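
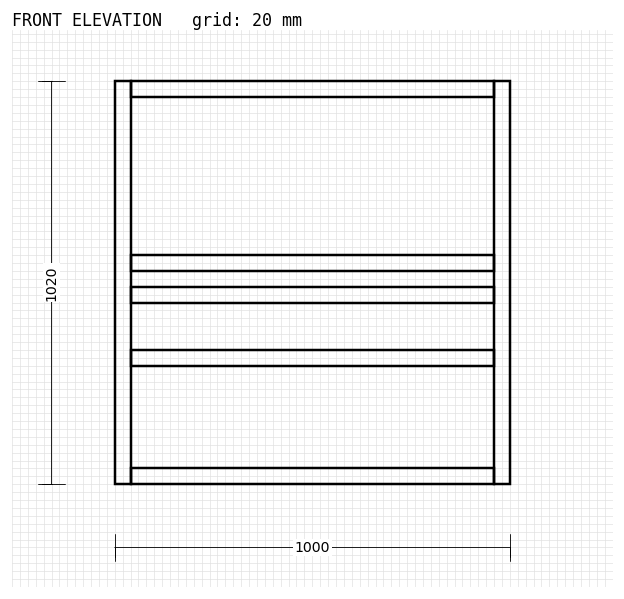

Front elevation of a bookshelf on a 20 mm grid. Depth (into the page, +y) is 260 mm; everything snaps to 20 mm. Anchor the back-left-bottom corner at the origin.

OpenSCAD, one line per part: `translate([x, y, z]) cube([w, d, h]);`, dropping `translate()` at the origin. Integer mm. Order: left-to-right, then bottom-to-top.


cube([40, 260, 1020]);
translate([40, 0, 0]) cube([920, 260, 40]);
translate([40, 0, 300]) cube([920, 260, 40]);
translate([40, 0, 460]) cube([920, 260, 40]);
translate([40, 0, 540]) cube([920, 260, 40]);
translate([40, 0, 980]) cube([920, 260, 40]);
translate([960, 0, 0]) cube([40, 260, 1020]);


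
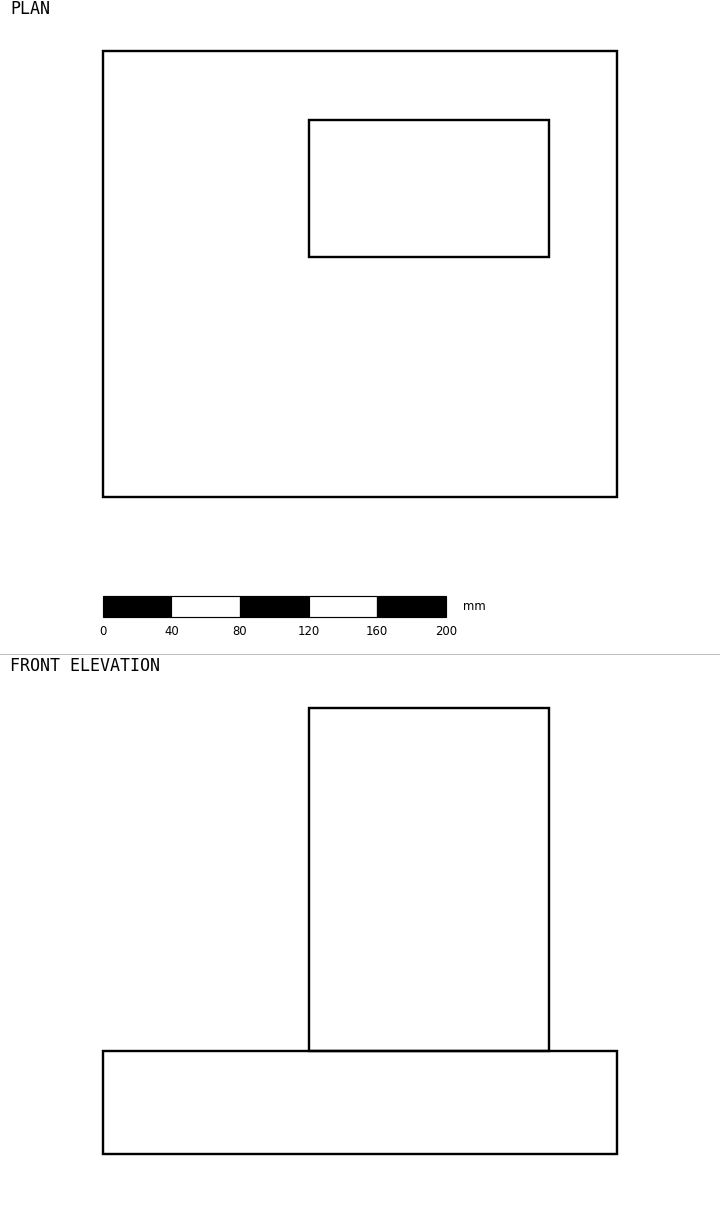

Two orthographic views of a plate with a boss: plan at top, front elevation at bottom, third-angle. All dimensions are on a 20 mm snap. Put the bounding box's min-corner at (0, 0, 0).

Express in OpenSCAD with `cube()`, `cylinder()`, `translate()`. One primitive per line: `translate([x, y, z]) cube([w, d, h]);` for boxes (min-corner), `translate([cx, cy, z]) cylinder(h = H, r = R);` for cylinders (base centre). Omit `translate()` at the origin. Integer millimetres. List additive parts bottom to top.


cube([300, 260, 60]);
translate([120, 140, 60]) cube([140, 80, 200]);


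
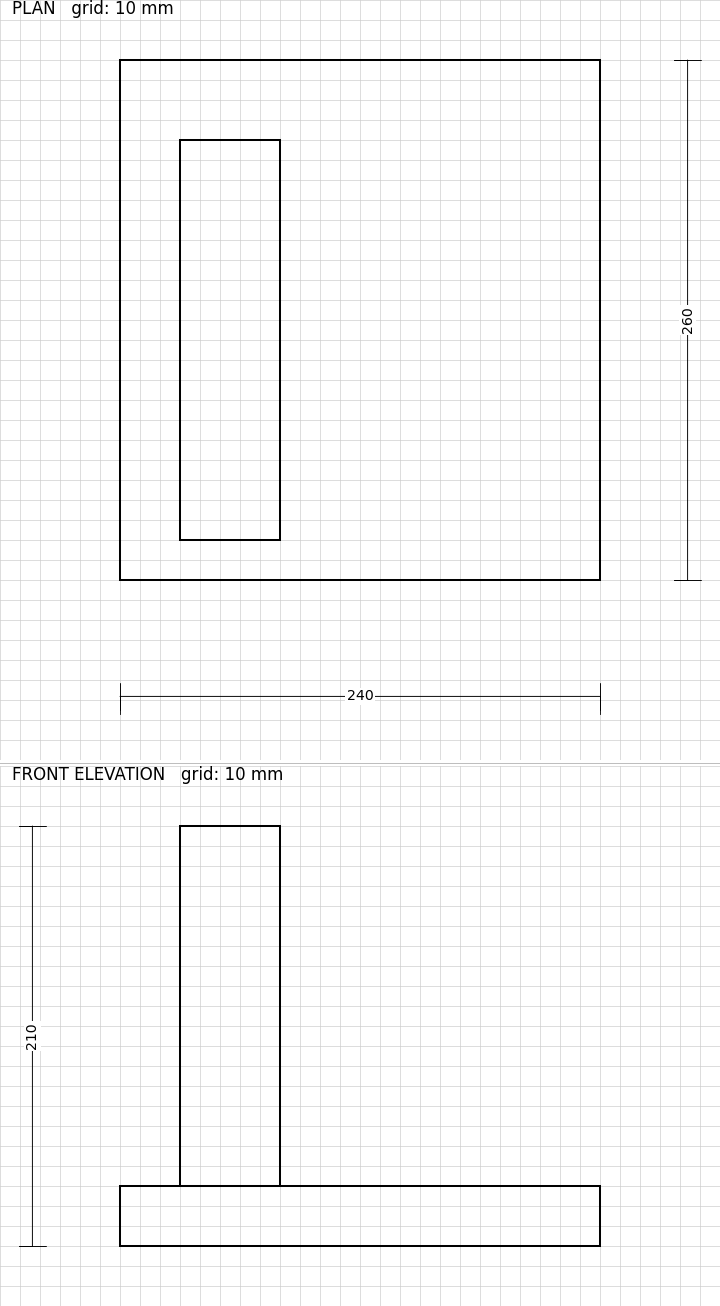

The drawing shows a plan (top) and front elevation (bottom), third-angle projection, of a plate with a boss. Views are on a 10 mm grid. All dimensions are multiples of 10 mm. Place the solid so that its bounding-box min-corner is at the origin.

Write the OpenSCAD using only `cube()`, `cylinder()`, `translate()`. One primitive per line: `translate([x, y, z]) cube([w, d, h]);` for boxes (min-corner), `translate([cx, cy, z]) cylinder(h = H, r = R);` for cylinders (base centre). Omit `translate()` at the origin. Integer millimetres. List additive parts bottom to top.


cube([240, 260, 30]);
translate([30, 20, 30]) cube([50, 200, 180]);


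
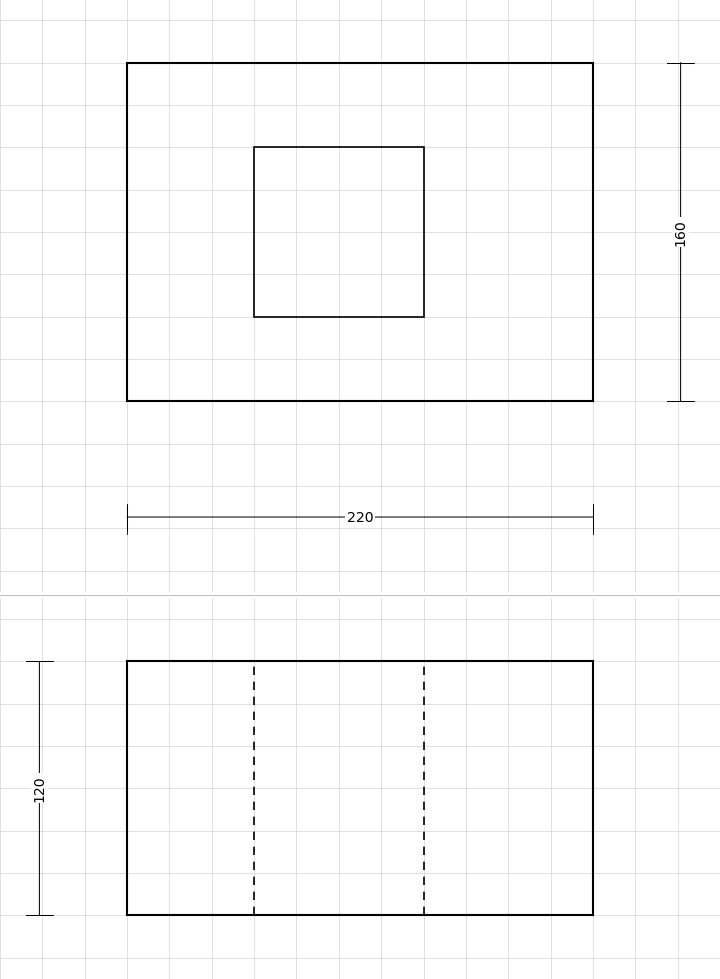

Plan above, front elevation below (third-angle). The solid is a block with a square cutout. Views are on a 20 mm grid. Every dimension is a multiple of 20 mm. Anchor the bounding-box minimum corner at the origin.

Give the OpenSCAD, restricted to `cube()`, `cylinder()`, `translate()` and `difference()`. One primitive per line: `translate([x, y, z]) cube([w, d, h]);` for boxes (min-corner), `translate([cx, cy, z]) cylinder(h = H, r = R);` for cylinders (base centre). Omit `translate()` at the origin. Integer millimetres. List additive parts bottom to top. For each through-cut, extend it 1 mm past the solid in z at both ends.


difference() {
  cube([220, 160, 120]);
  translate([60, 40, -1]) cube([80, 80, 122]);
}


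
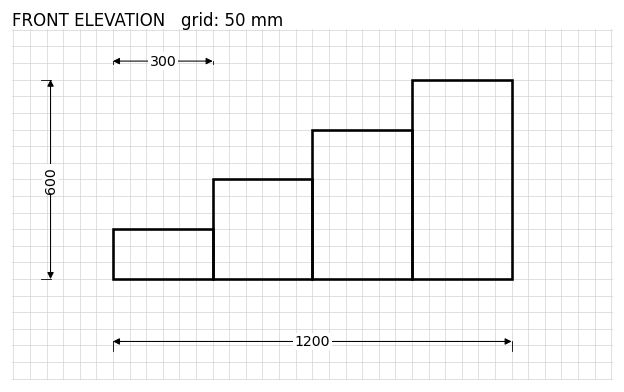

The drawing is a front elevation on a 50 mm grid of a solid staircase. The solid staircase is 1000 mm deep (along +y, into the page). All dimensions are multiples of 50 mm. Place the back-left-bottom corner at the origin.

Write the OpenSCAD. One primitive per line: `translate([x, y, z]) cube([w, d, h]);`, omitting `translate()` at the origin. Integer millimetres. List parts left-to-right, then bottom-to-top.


cube([300, 1000, 150]);
translate([300, 0, 0]) cube([300, 1000, 300]);
translate([600, 0, 0]) cube([300, 1000, 450]);
translate([900, 0, 0]) cube([300, 1000, 600]);


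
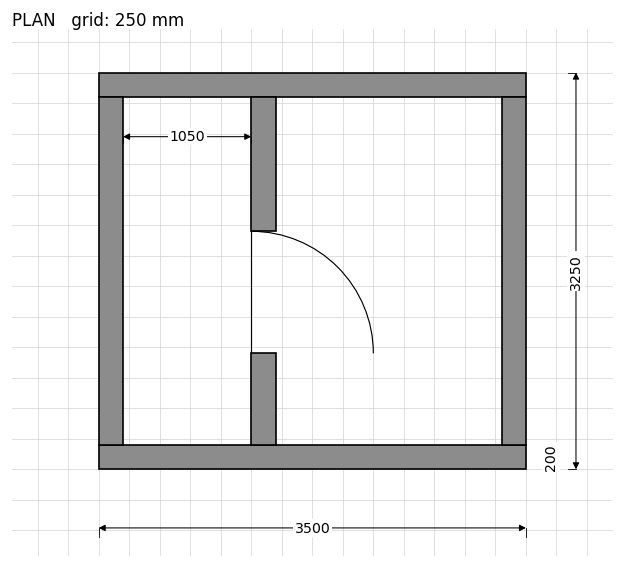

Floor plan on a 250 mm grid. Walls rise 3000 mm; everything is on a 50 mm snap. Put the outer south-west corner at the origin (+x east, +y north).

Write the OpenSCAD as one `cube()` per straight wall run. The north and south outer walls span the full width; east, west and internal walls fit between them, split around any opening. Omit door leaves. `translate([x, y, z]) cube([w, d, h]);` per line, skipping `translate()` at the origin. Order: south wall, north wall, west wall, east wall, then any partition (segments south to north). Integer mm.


cube([3500, 200, 3000]);
translate([0, 3050, 0]) cube([3500, 200, 3000]);
translate([0, 200, 0]) cube([200, 2850, 3000]);
translate([3300, 200, 0]) cube([200, 2850, 3000]);
translate([1250, 200, 0]) cube([200, 750, 3000]);
translate([1250, 1950, 0]) cube([200, 1100, 3000]);


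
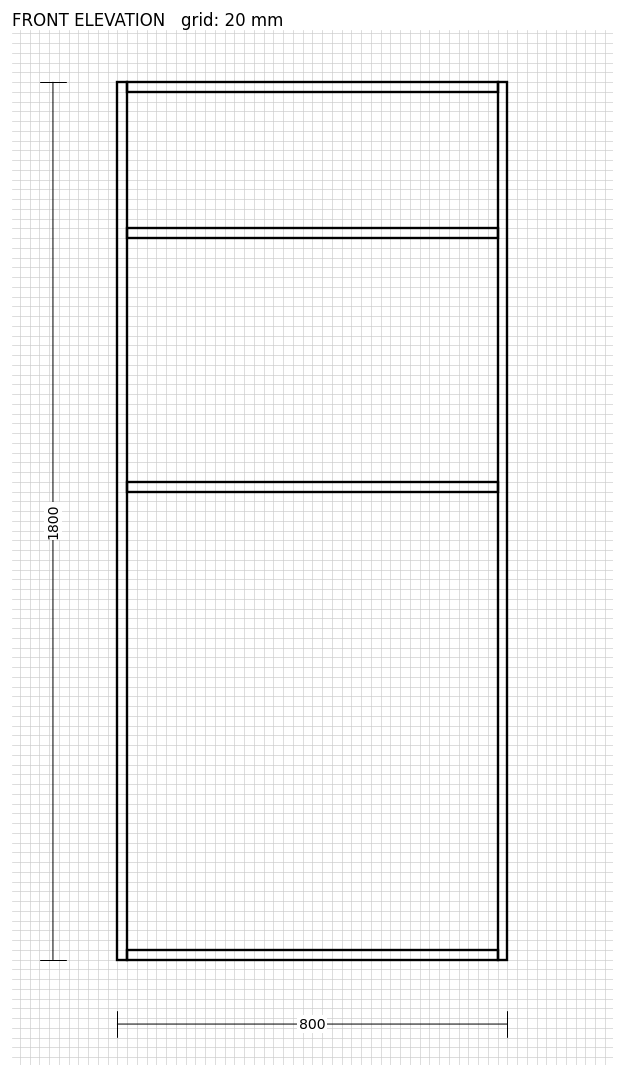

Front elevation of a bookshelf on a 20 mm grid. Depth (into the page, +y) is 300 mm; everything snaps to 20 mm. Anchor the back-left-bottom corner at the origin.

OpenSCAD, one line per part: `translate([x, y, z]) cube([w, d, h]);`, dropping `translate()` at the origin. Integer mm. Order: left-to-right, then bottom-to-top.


cube([20, 300, 1800]);
translate([20, 0, 0]) cube([760, 300, 20]);
translate([20, 0, 960]) cube([760, 300, 20]);
translate([20, 0, 1480]) cube([760, 300, 20]);
translate([20, 0, 1780]) cube([760, 300, 20]);
translate([780, 0, 0]) cube([20, 300, 1800]);


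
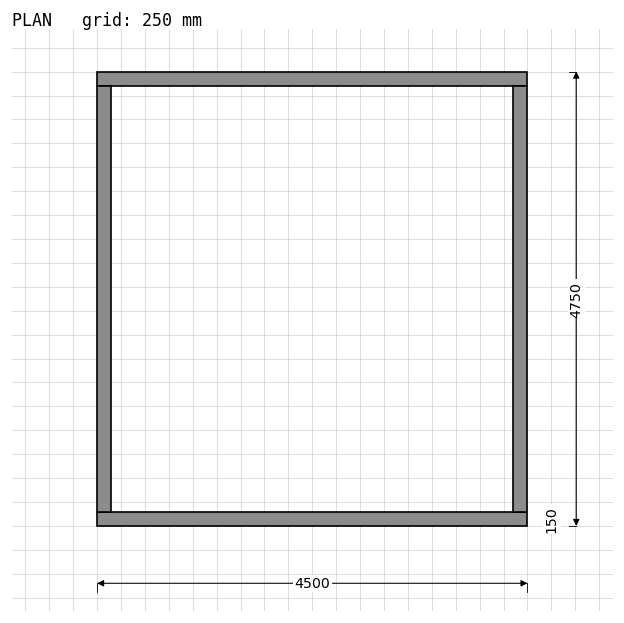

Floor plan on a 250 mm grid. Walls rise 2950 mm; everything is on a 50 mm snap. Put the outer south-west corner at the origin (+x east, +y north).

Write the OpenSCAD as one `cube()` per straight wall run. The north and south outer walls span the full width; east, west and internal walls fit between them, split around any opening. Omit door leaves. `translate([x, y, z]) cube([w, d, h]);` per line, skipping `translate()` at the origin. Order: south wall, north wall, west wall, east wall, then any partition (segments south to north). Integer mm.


cube([4500, 150, 2950]);
translate([0, 4600, 0]) cube([4500, 150, 2950]);
translate([0, 150, 0]) cube([150, 4450, 2950]);
translate([4350, 150, 0]) cube([150, 4450, 2950]);


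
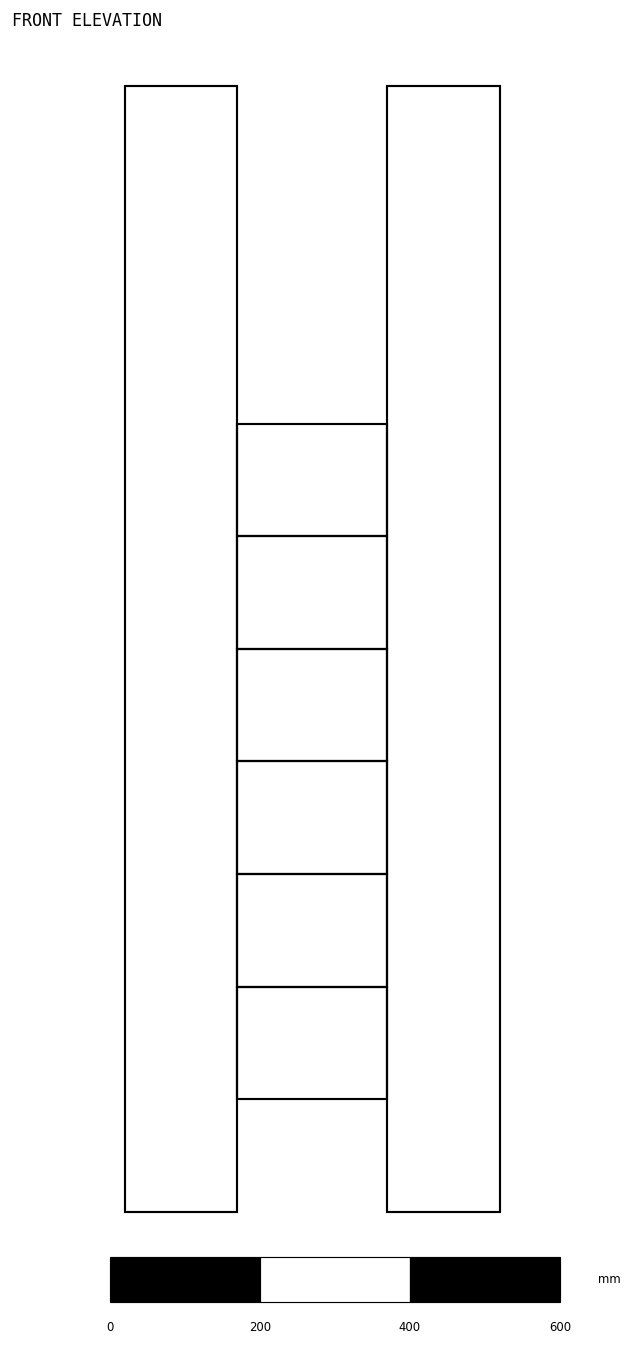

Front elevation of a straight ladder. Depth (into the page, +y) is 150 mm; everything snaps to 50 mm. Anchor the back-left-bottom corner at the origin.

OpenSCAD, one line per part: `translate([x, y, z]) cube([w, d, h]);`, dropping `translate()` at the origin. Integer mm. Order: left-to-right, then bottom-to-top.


cube([150, 150, 1500]);
translate([150, 0, 150]) cube([200, 150, 150]);
translate([150, 0, 300]) cube([200, 150, 150]);
translate([150, 0, 450]) cube([200, 150, 150]);
translate([150, 0, 600]) cube([200, 150, 150]);
translate([150, 0, 750]) cube([200, 150, 150]);
translate([150, 0, 900]) cube([200, 150, 150]);
translate([350, 0, 0]) cube([150, 150, 1500]);


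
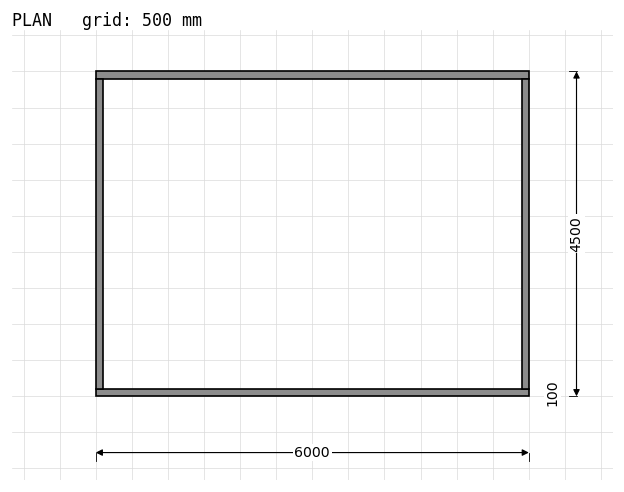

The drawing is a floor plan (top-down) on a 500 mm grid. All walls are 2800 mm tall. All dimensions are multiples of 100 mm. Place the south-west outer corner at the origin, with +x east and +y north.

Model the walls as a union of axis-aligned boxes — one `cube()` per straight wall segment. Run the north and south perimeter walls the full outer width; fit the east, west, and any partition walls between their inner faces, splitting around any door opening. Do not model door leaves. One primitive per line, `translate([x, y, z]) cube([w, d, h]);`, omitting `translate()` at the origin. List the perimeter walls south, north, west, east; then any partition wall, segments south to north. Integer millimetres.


cube([6000, 100, 2800]);
translate([0, 4400, 0]) cube([6000, 100, 2800]);
translate([0, 100, 0]) cube([100, 4300, 2800]);
translate([5900, 100, 0]) cube([100, 4300, 2800]);


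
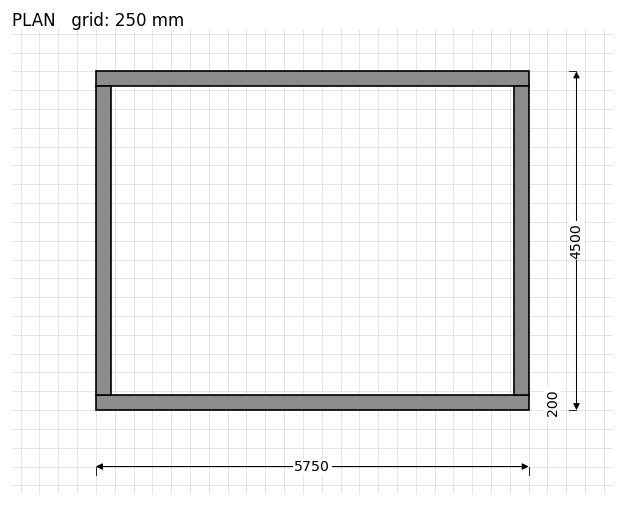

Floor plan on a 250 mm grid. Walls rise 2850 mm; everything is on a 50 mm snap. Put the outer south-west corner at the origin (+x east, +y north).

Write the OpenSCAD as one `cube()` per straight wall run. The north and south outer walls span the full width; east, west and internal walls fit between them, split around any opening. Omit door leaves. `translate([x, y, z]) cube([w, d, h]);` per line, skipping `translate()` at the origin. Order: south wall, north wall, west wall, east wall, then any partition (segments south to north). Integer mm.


cube([5750, 200, 2850]);
translate([0, 4300, 0]) cube([5750, 200, 2850]);
translate([0, 200, 0]) cube([200, 4100, 2850]);
translate([5550, 200, 0]) cube([200, 4100, 2850]);


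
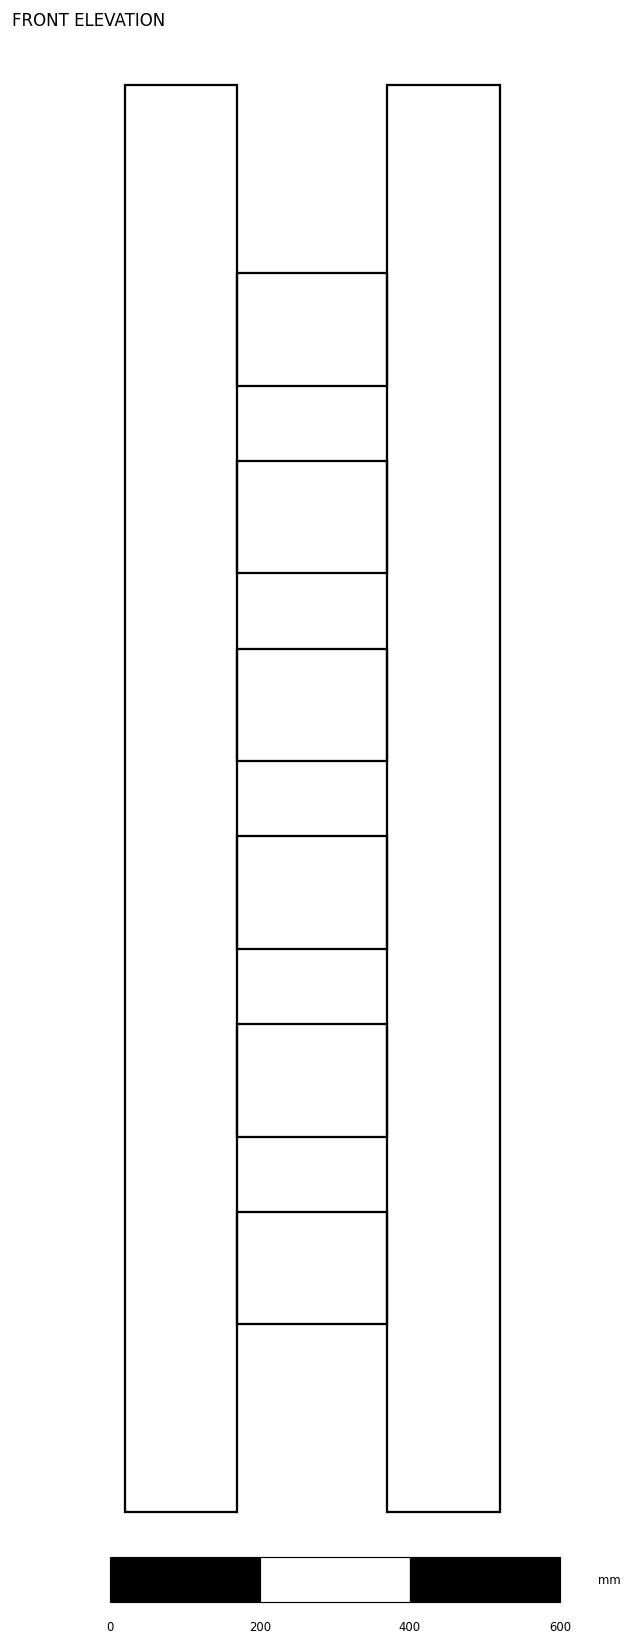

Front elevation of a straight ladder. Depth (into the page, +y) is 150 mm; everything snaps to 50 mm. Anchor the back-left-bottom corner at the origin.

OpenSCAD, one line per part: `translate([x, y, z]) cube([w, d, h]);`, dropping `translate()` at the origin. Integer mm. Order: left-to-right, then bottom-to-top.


cube([150, 150, 1900]);
translate([150, 0, 250]) cube([200, 150, 150]);
translate([150, 0, 500]) cube([200, 150, 150]);
translate([150, 0, 750]) cube([200, 150, 150]);
translate([150, 0, 1000]) cube([200, 150, 150]);
translate([150, 0, 1250]) cube([200, 150, 150]);
translate([150, 0, 1500]) cube([200, 150, 150]);
translate([350, 0, 0]) cube([150, 150, 1900]);


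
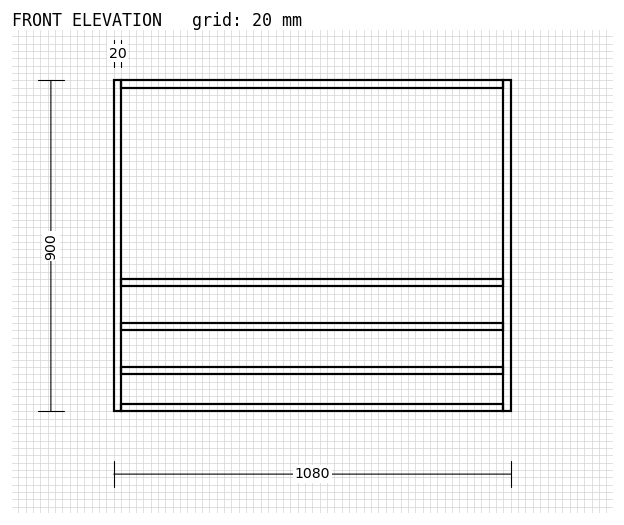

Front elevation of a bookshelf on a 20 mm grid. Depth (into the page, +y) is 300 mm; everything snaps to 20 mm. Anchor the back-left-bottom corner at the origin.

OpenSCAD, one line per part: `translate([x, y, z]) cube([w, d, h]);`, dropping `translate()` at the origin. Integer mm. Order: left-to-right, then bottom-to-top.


cube([20, 300, 900]);
translate([20, 0, 0]) cube([1040, 300, 20]);
translate([20, 0, 100]) cube([1040, 300, 20]);
translate([20, 0, 220]) cube([1040, 300, 20]);
translate([20, 0, 340]) cube([1040, 300, 20]);
translate([20, 0, 880]) cube([1040, 300, 20]);
translate([1060, 0, 0]) cube([20, 300, 900]);


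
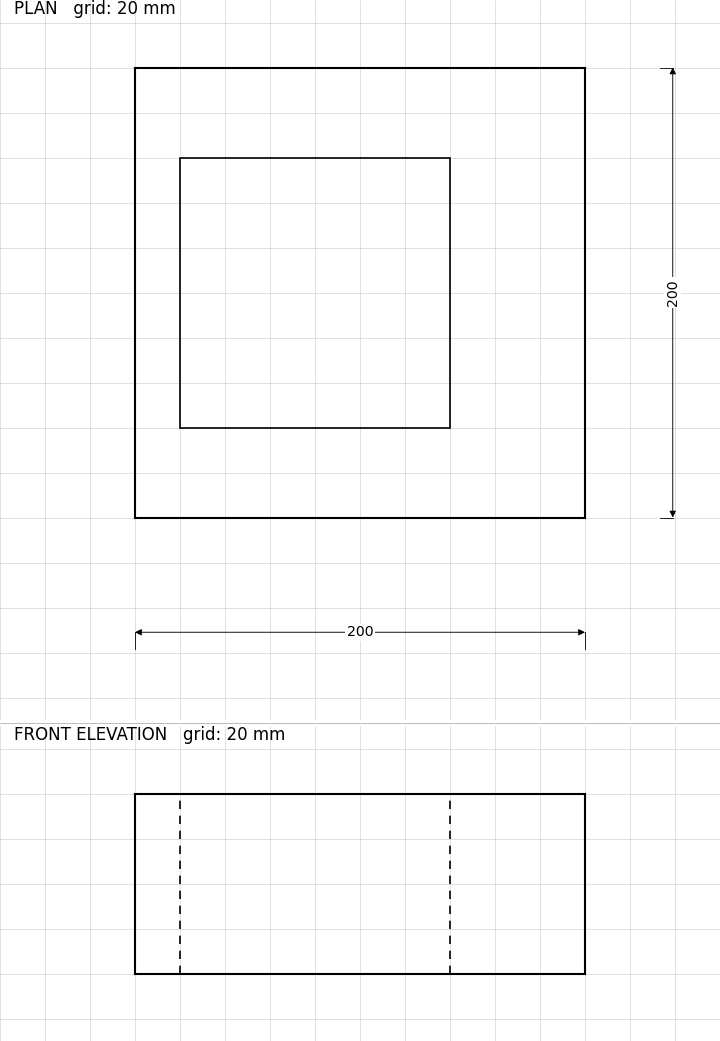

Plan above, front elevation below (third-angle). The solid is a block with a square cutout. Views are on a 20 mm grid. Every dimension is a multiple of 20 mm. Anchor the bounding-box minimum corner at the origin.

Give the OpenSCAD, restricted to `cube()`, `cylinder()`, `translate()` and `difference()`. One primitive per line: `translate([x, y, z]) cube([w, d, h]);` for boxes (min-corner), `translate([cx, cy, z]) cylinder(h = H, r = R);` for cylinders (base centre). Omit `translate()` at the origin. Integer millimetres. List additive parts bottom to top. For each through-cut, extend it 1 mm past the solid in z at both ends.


difference() {
  cube([200, 200, 80]);
  translate([20, 40, -1]) cube([120, 120, 82]);
}


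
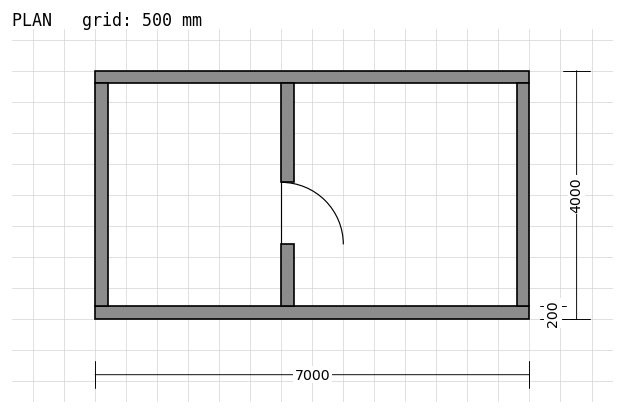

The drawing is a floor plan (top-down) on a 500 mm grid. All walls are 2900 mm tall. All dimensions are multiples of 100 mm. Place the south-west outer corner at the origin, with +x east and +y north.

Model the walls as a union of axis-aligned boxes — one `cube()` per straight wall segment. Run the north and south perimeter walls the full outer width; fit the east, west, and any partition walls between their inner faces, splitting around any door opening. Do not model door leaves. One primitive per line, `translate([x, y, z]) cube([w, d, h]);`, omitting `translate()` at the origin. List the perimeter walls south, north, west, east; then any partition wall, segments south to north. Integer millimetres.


cube([7000, 200, 2900]);
translate([0, 3800, 0]) cube([7000, 200, 2900]);
translate([0, 200, 0]) cube([200, 3600, 2900]);
translate([6800, 200, 0]) cube([200, 3600, 2900]);
translate([3000, 200, 0]) cube([200, 1000, 2900]);
translate([3000, 2200, 0]) cube([200, 1600, 2900]);


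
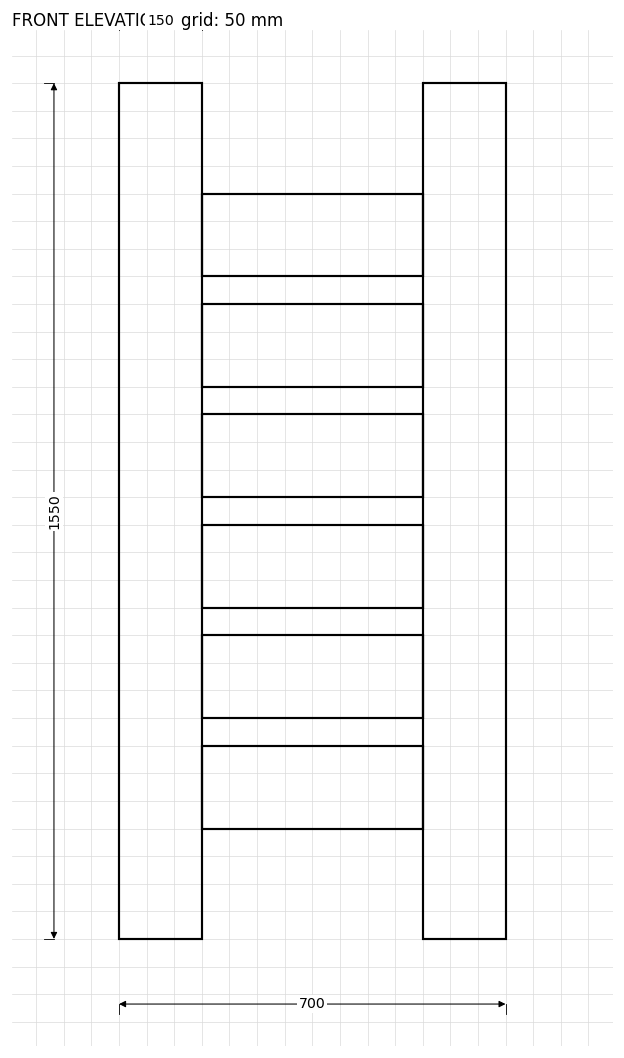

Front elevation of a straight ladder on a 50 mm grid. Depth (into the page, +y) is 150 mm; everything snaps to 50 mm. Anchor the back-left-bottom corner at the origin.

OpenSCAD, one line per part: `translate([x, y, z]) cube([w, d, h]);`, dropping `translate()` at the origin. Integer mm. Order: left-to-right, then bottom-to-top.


cube([150, 150, 1550]);
translate([150, 0, 200]) cube([400, 150, 150]);
translate([150, 0, 400]) cube([400, 150, 150]);
translate([150, 0, 600]) cube([400, 150, 150]);
translate([150, 0, 800]) cube([400, 150, 150]);
translate([150, 0, 1000]) cube([400, 150, 150]);
translate([150, 0, 1200]) cube([400, 150, 150]);
translate([550, 0, 0]) cube([150, 150, 1550]);


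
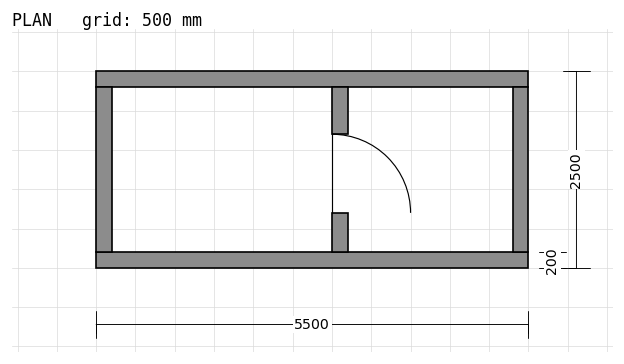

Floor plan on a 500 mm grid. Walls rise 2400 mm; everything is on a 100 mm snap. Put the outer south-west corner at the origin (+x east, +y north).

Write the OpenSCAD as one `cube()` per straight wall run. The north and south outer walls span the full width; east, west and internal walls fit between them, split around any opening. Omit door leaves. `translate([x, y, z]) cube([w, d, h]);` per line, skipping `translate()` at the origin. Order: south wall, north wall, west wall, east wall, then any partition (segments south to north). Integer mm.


cube([5500, 200, 2400]);
translate([0, 2300, 0]) cube([5500, 200, 2400]);
translate([0, 200, 0]) cube([200, 2100, 2400]);
translate([5300, 200, 0]) cube([200, 2100, 2400]);
translate([3000, 200, 0]) cube([200, 500, 2400]);
translate([3000, 1700, 0]) cube([200, 600, 2400]);


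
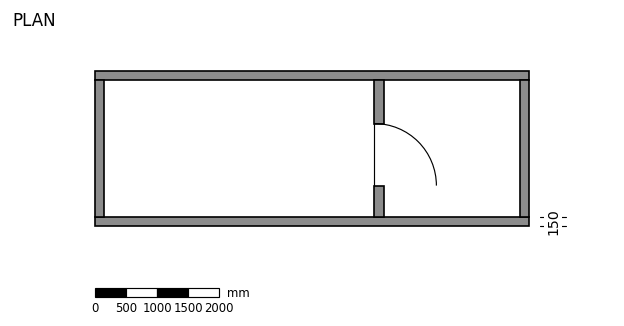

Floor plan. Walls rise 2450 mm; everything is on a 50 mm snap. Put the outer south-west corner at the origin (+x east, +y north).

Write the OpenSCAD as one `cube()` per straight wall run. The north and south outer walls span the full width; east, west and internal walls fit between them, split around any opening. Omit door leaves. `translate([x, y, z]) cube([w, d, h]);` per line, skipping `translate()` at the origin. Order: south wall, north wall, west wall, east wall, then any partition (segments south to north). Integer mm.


cube([7000, 150, 2450]);
translate([0, 2350, 0]) cube([7000, 150, 2450]);
translate([0, 150, 0]) cube([150, 2200, 2450]);
translate([6850, 150, 0]) cube([150, 2200, 2450]);
translate([4500, 150, 0]) cube([150, 500, 2450]);
translate([4500, 1650, 0]) cube([150, 700, 2450]);


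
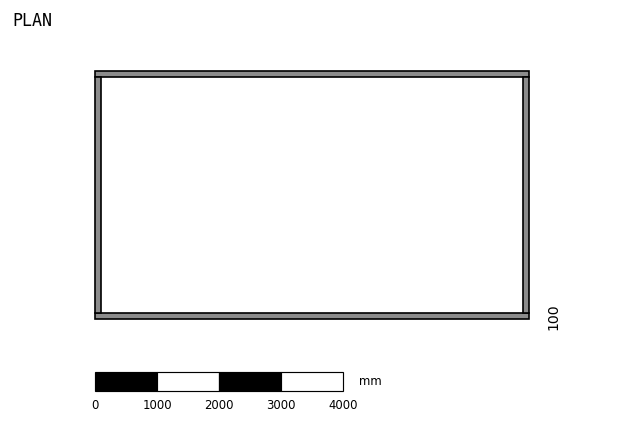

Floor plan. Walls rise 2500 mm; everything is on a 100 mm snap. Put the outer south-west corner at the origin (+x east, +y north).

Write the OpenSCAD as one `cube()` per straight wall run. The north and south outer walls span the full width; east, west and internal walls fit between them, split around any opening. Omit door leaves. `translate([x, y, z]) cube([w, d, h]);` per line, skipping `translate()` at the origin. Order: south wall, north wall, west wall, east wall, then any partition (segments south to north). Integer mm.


cube([7000, 100, 2500]);
translate([0, 3900, 0]) cube([7000, 100, 2500]);
translate([0, 100, 0]) cube([100, 3800, 2500]);
translate([6900, 100, 0]) cube([100, 3800, 2500]);


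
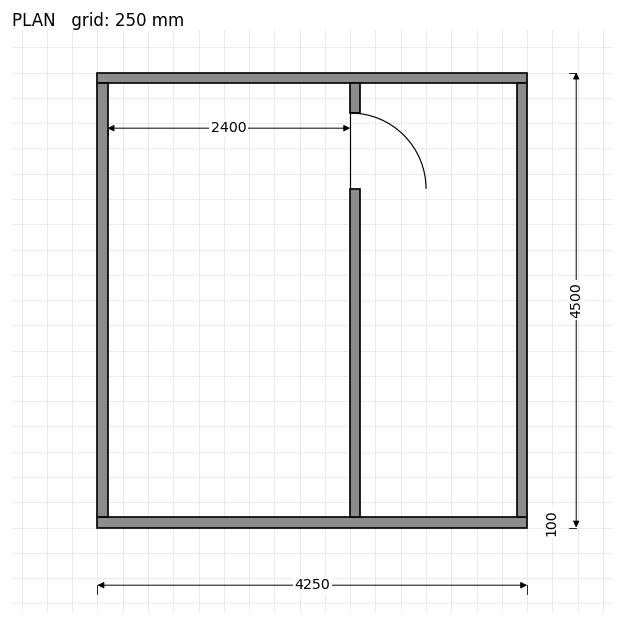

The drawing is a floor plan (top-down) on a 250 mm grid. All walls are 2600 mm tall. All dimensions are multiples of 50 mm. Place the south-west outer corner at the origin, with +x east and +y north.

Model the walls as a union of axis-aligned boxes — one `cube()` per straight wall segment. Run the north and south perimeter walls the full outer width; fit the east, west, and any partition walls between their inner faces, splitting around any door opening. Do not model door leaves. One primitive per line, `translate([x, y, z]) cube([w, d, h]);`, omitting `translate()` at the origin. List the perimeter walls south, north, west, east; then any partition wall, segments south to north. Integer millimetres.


cube([4250, 100, 2600]);
translate([0, 4400, 0]) cube([4250, 100, 2600]);
translate([0, 100, 0]) cube([100, 4300, 2600]);
translate([4150, 100, 0]) cube([100, 4300, 2600]);
translate([2500, 100, 0]) cube([100, 3250, 2600]);
translate([2500, 4100, 0]) cube([100, 300, 2600]);


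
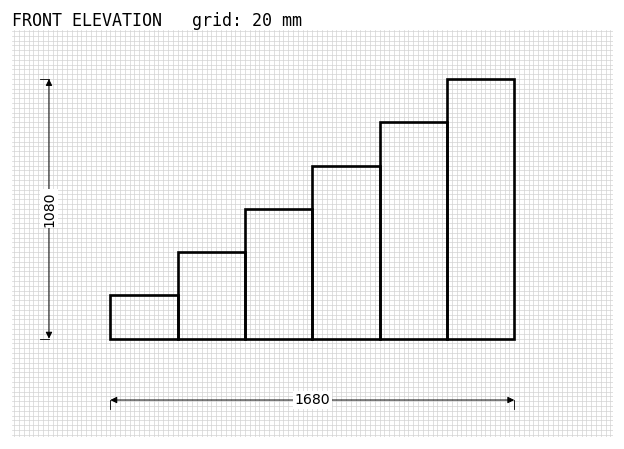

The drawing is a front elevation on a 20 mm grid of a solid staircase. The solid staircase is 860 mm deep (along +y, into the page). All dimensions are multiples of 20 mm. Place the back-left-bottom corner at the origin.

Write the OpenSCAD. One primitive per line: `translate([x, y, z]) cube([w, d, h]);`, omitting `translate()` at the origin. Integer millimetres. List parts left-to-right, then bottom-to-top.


cube([280, 860, 180]);
translate([280, 0, 0]) cube([280, 860, 360]);
translate([560, 0, 0]) cube([280, 860, 540]);
translate([840, 0, 0]) cube([280, 860, 720]);
translate([1120, 0, 0]) cube([280, 860, 900]);
translate([1400, 0, 0]) cube([280, 860, 1080]);


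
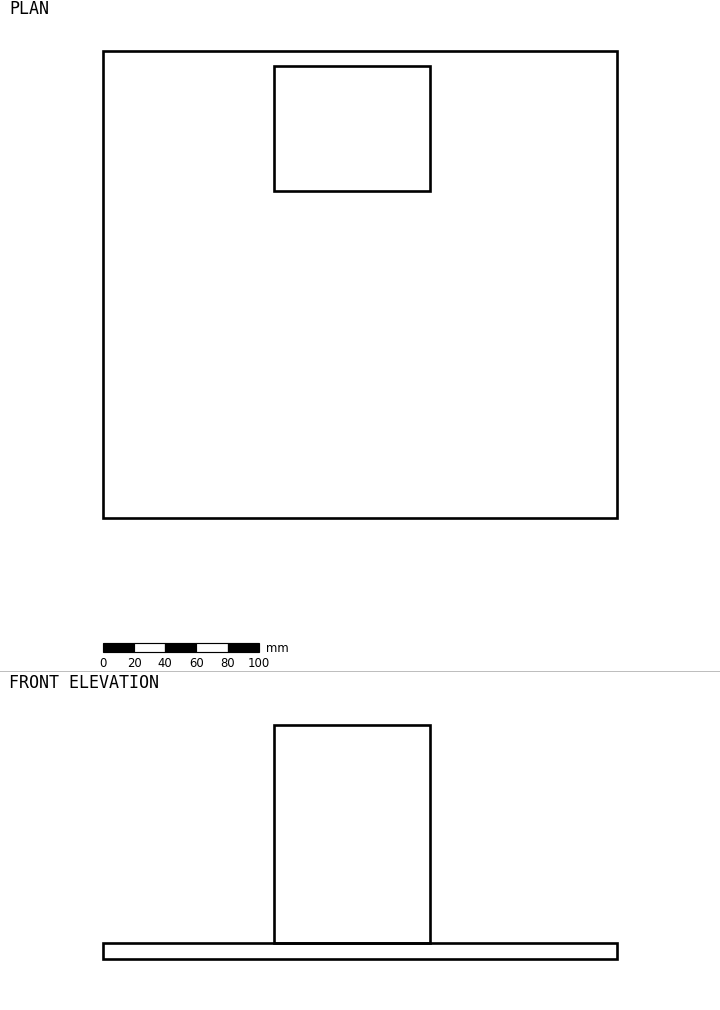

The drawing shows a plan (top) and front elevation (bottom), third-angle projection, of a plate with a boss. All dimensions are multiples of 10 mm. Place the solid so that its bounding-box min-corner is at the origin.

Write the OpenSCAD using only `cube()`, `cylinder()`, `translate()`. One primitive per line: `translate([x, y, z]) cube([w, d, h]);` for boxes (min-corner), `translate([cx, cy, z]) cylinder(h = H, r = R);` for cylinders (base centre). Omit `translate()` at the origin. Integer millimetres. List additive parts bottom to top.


cube([330, 300, 10]);
translate([110, 210, 10]) cube([100, 80, 140]);


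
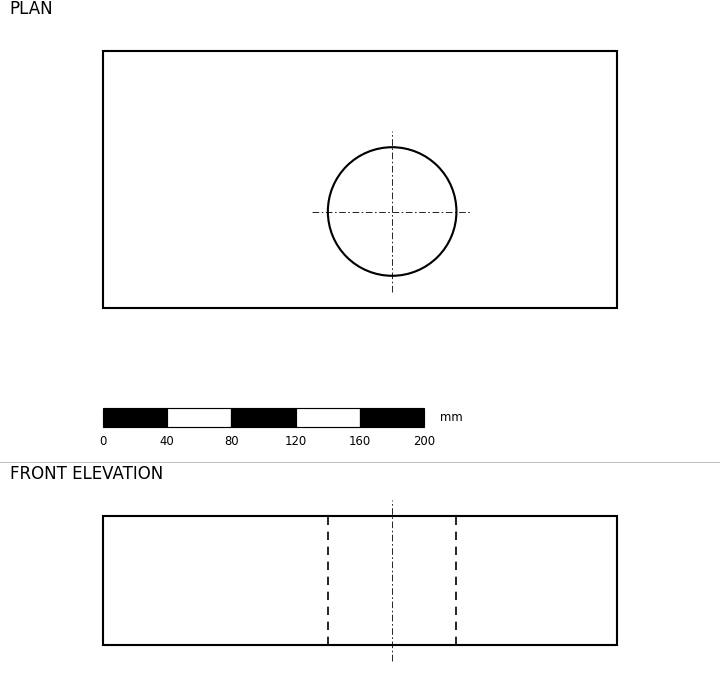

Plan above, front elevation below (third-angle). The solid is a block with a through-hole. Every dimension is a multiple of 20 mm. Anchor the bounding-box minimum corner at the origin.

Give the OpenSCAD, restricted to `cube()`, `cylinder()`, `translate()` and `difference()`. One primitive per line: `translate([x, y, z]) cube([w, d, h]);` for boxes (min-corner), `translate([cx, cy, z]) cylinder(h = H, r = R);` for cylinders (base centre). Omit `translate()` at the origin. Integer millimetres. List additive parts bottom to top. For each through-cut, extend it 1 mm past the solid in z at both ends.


difference() {
  cube([320, 160, 80]);
  translate([180, 60, -1]) cylinder(h = 82, r = 40);
}


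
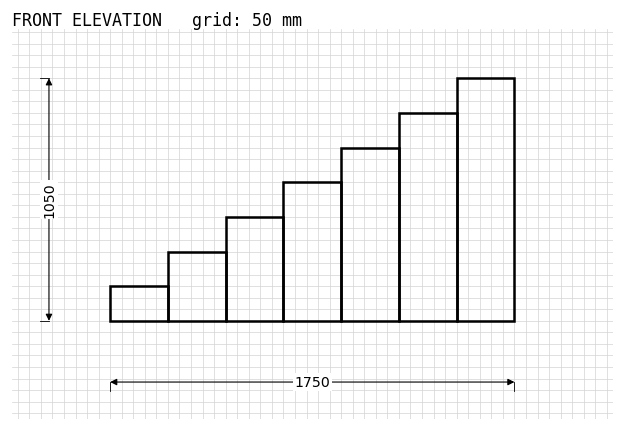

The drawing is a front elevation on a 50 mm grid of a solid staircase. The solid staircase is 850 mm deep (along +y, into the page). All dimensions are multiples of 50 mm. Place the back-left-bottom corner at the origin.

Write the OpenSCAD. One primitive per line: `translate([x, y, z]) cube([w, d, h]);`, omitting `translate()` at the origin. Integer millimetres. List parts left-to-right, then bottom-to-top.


cube([250, 850, 150]);
translate([250, 0, 0]) cube([250, 850, 300]);
translate([500, 0, 0]) cube([250, 850, 450]);
translate([750, 0, 0]) cube([250, 850, 600]);
translate([1000, 0, 0]) cube([250, 850, 750]);
translate([1250, 0, 0]) cube([250, 850, 900]);
translate([1500, 0, 0]) cube([250, 850, 1050]);


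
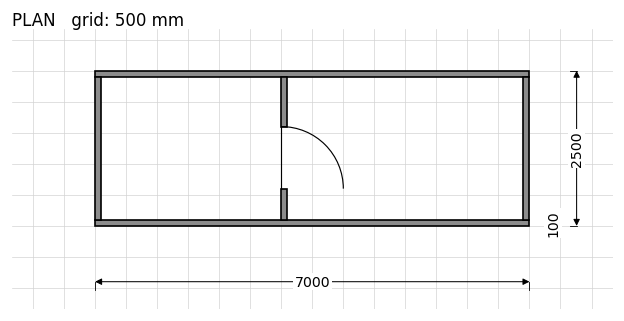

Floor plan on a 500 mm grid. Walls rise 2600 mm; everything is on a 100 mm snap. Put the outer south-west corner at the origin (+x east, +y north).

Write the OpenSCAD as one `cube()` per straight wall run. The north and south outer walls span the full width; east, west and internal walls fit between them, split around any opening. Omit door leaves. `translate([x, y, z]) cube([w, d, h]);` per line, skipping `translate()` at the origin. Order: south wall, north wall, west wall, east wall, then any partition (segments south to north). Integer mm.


cube([7000, 100, 2600]);
translate([0, 2400, 0]) cube([7000, 100, 2600]);
translate([0, 100, 0]) cube([100, 2300, 2600]);
translate([6900, 100, 0]) cube([100, 2300, 2600]);
translate([3000, 100, 0]) cube([100, 500, 2600]);
translate([3000, 1600, 0]) cube([100, 800, 2600]);


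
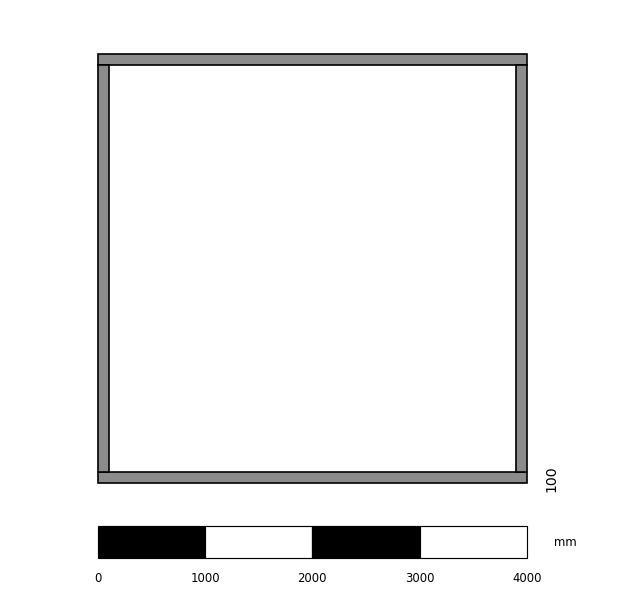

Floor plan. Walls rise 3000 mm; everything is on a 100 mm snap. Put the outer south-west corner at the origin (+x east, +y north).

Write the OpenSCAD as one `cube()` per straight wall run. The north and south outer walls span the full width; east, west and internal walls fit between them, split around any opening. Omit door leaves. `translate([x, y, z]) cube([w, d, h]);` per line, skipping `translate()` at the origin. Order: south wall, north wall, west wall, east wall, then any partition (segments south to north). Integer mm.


cube([4000, 100, 3000]);
translate([0, 3900, 0]) cube([4000, 100, 3000]);
translate([0, 100, 0]) cube([100, 3800, 3000]);
translate([3900, 100, 0]) cube([100, 3800, 3000]);


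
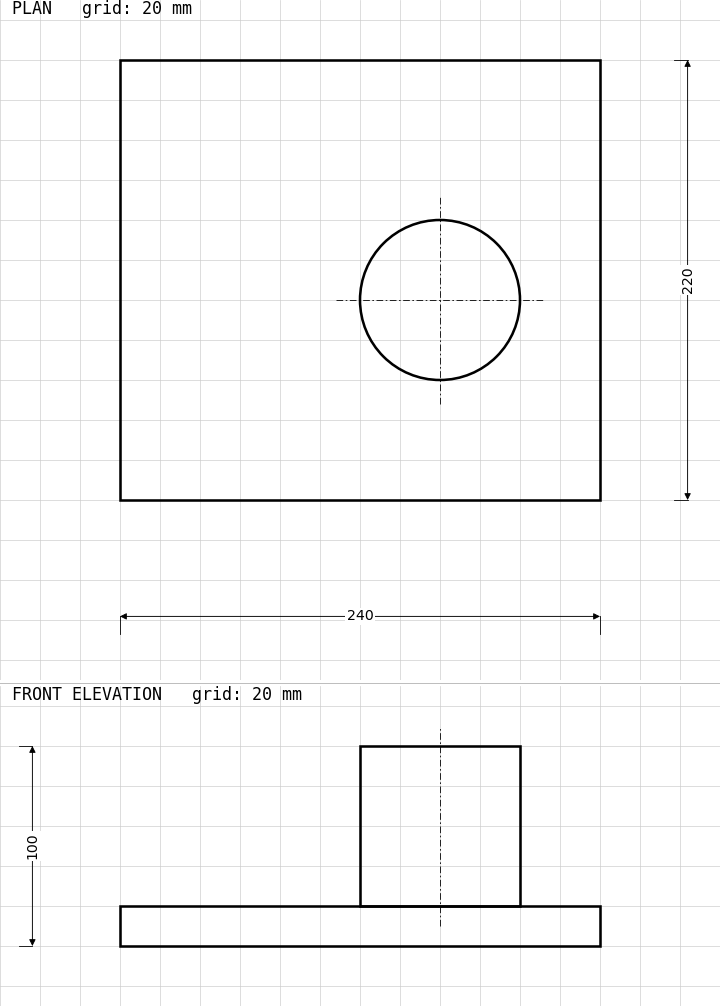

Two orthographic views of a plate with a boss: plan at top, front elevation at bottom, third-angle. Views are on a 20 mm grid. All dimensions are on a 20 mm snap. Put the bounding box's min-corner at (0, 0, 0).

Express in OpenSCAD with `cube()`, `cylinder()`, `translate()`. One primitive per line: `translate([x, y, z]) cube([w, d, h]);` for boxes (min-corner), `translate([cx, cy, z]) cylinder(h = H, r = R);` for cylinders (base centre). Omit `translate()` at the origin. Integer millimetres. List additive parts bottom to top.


cube([240, 220, 20]);
translate([160, 100, 20]) cylinder(h = 80, r = 40);


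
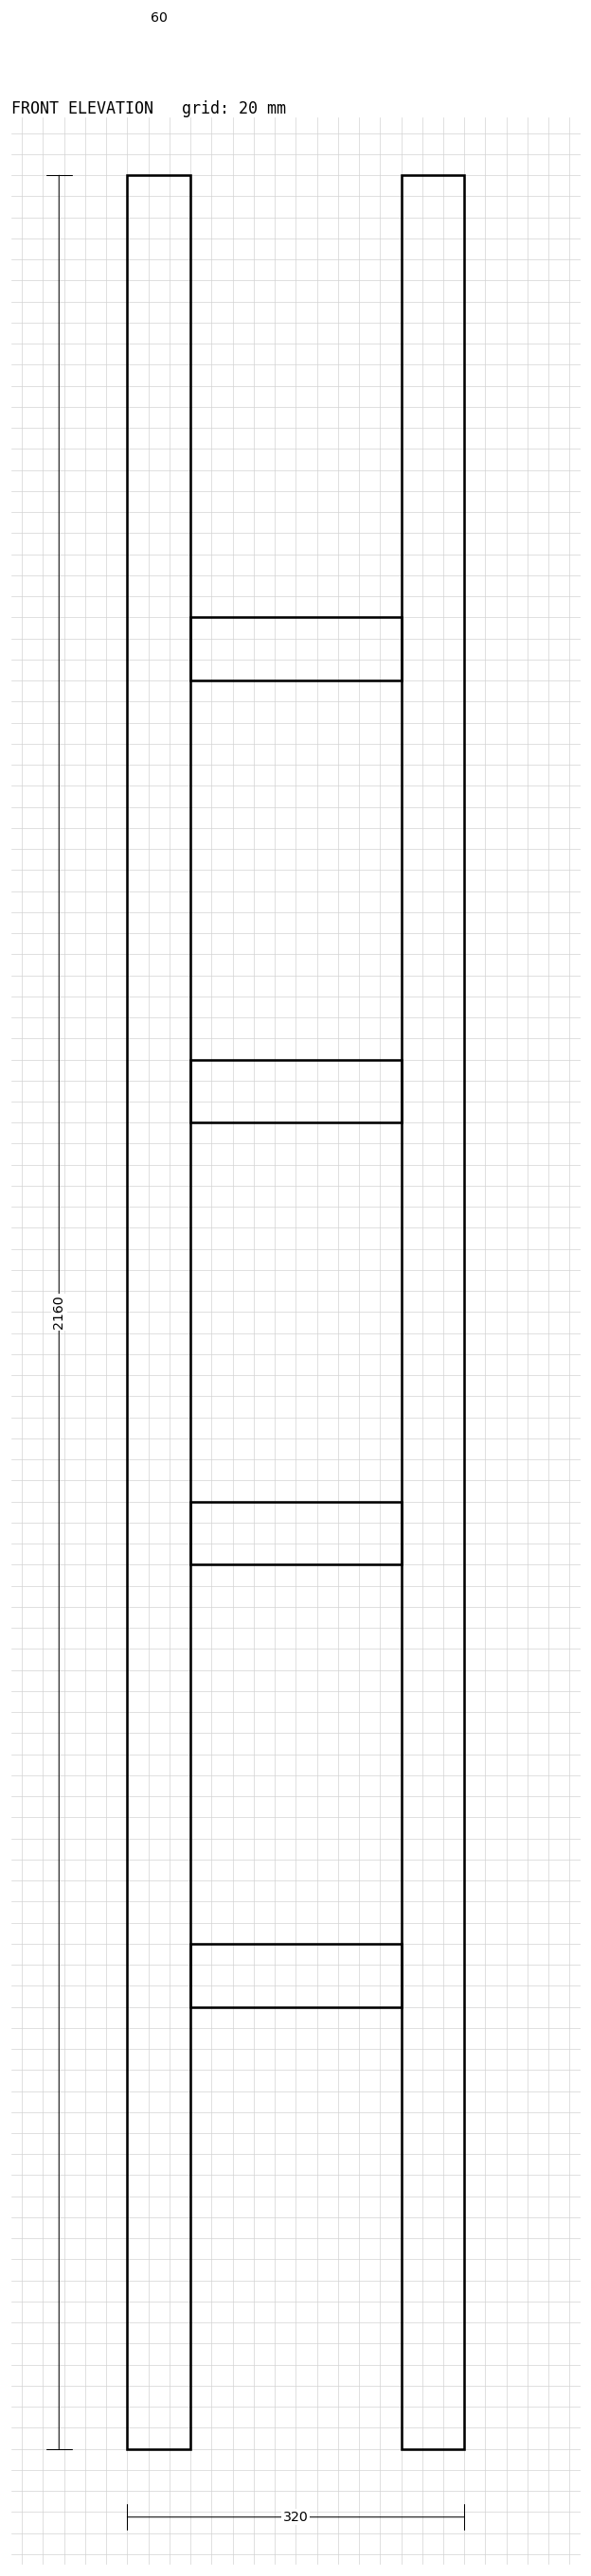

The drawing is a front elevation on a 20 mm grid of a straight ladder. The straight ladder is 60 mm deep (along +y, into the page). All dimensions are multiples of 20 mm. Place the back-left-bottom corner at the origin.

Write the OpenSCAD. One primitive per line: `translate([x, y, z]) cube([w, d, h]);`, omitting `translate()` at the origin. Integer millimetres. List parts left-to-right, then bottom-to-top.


cube([60, 60, 2160]);
translate([60, 0, 420]) cube([200, 60, 60]);
translate([60, 0, 840]) cube([200, 60, 60]);
translate([60, 0, 1260]) cube([200, 60, 60]);
translate([60, 0, 1680]) cube([200, 60, 60]);
translate([260, 0, 0]) cube([60, 60, 2160]);


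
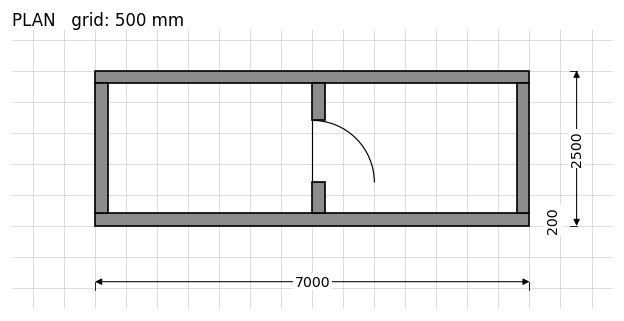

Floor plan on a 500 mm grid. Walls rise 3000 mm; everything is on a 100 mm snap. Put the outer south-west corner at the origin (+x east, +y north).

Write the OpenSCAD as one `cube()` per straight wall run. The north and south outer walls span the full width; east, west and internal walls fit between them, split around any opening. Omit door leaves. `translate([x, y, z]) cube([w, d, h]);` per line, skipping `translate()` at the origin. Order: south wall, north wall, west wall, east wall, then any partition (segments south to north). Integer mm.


cube([7000, 200, 3000]);
translate([0, 2300, 0]) cube([7000, 200, 3000]);
translate([0, 200, 0]) cube([200, 2100, 3000]);
translate([6800, 200, 0]) cube([200, 2100, 3000]);
translate([3500, 200, 0]) cube([200, 500, 3000]);
translate([3500, 1700, 0]) cube([200, 600, 3000]);


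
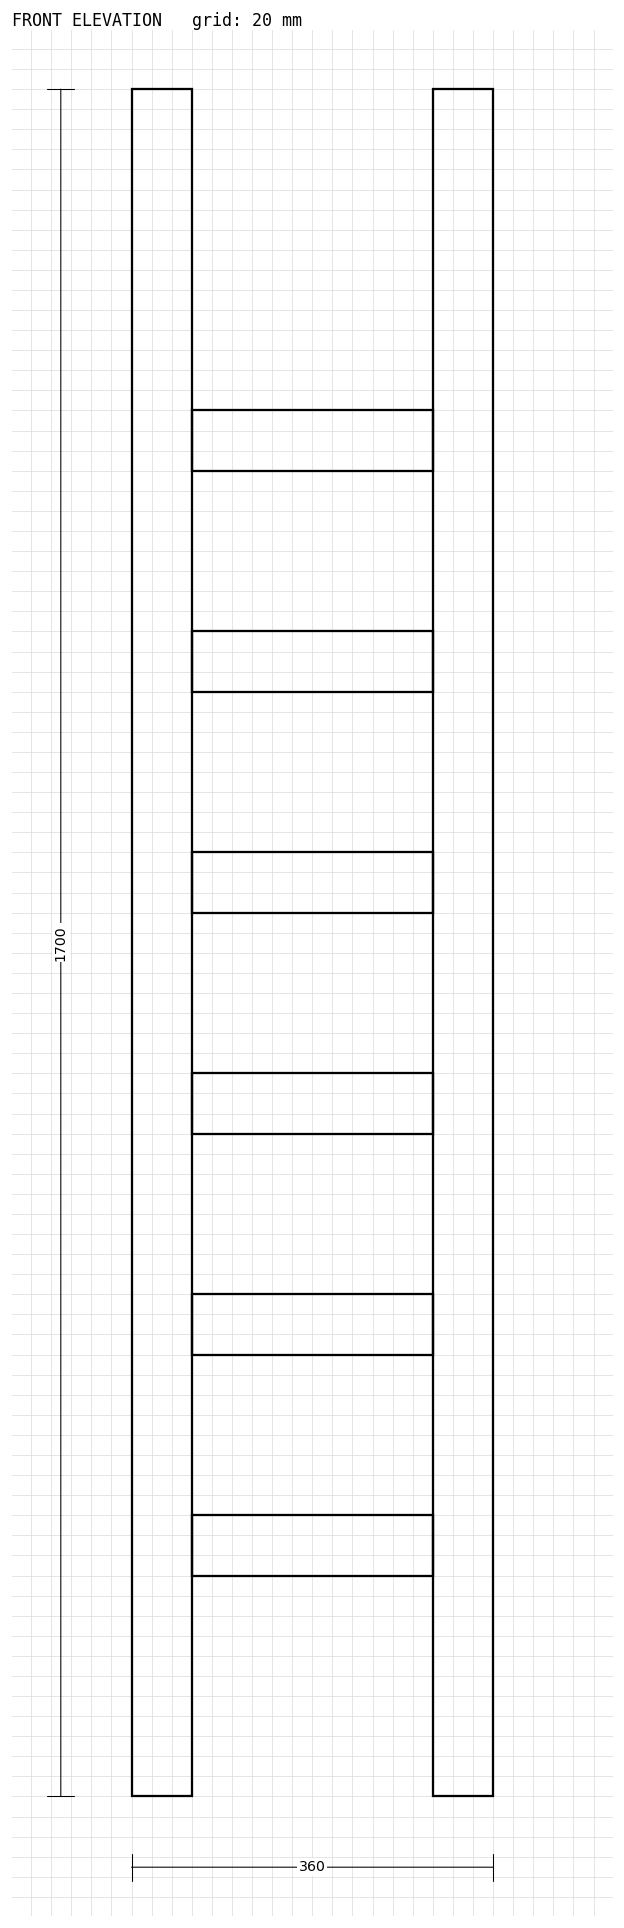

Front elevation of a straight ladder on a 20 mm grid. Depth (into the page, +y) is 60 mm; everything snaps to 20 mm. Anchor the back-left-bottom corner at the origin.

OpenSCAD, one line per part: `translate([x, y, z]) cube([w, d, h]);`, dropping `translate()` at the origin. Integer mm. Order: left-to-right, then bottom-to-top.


cube([60, 60, 1700]);
translate([60, 0, 220]) cube([240, 60, 60]);
translate([60, 0, 440]) cube([240, 60, 60]);
translate([60, 0, 660]) cube([240, 60, 60]);
translate([60, 0, 880]) cube([240, 60, 60]);
translate([60, 0, 1100]) cube([240, 60, 60]);
translate([60, 0, 1320]) cube([240, 60, 60]);
translate([300, 0, 0]) cube([60, 60, 1700]);


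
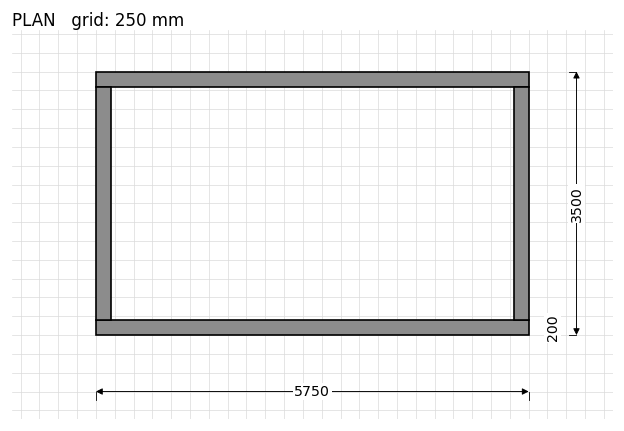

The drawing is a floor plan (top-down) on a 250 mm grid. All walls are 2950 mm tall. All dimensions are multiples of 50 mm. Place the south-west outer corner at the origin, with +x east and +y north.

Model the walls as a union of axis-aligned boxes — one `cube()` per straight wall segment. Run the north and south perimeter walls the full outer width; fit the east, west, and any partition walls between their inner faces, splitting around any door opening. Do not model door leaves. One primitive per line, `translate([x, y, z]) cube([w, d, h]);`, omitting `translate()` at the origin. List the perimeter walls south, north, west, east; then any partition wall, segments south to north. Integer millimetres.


cube([5750, 200, 2950]);
translate([0, 3300, 0]) cube([5750, 200, 2950]);
translate([0, 200, 0]) cube([200, 3100, 2950]);
translate([5550, 200, 0]) cube([200, 3100, 2950]);


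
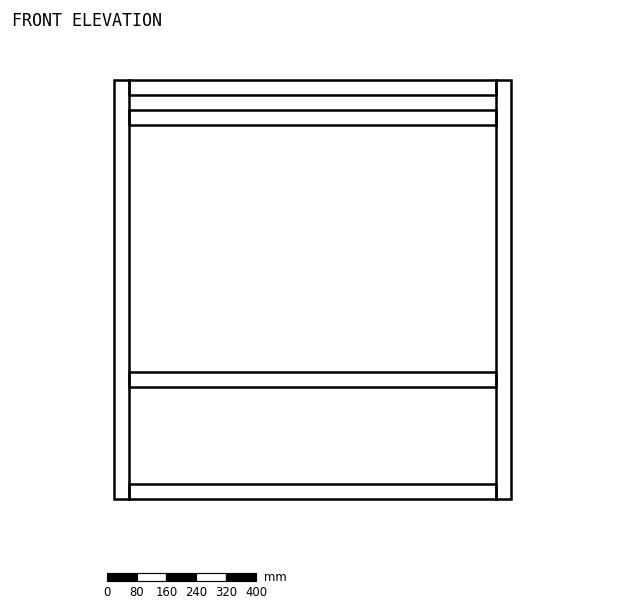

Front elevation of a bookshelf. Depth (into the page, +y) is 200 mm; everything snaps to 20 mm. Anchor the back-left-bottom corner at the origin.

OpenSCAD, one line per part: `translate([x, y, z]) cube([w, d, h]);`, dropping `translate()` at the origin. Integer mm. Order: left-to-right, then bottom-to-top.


cube([40, 200, 1120]);
translate([40, 0, 0]) cube([980, 200, 40]);
translate([40, 0, 300]) cube([980, 200, 40]);
translate([40, 0, 1000]) cube([980, 200, 40]);
translate([40, 0, 1080]) cube([980, 200, 40]);
translate([1020, 0, 0]) cube([40, 200, 1120]);


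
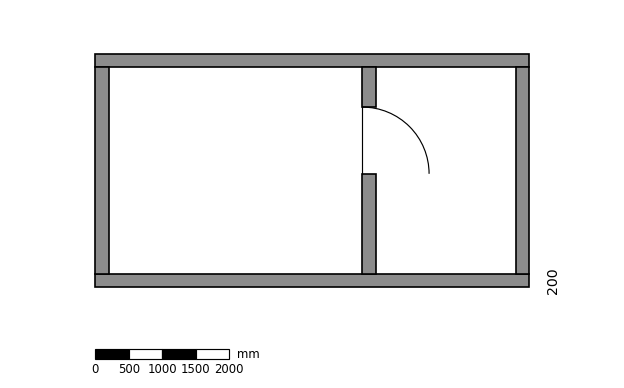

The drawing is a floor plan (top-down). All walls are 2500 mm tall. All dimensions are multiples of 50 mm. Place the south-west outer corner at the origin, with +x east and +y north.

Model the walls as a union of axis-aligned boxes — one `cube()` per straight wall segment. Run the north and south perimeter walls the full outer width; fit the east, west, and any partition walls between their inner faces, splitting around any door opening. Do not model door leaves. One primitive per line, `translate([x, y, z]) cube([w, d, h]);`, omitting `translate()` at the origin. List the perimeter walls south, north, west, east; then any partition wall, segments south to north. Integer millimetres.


cube([6500, 200, 2500]);
translate([0, 3300, 0]) cube([6500, 200, 2500]);
translate([0, 200, 0]) cube([200, 3100, 2500]);
translate([6300, 200, 0]) cube([200, 3100, 2500]);
translate([4000, 200, 0]) cube([200, 1500, 2500]);
translate([4000, 2700, 0]) cube([200, 600, 2500]);


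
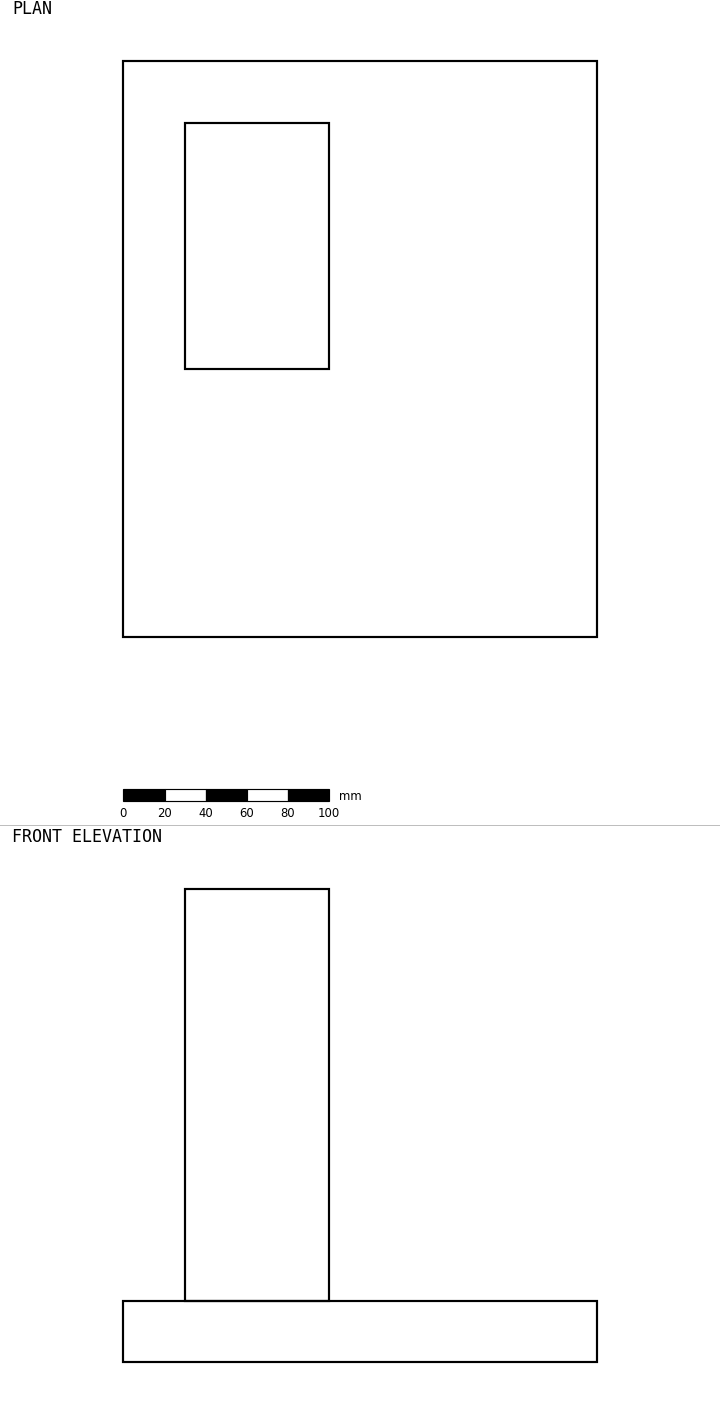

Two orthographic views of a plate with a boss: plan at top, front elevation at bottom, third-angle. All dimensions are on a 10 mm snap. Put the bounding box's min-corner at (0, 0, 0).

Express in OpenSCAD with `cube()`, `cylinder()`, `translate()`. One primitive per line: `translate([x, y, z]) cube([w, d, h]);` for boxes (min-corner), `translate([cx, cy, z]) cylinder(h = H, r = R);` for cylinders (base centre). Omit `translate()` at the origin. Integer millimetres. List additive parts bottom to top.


cube([230, 280, 30]);
translate([30, 130, 30]) cube([70, 120, 200]);


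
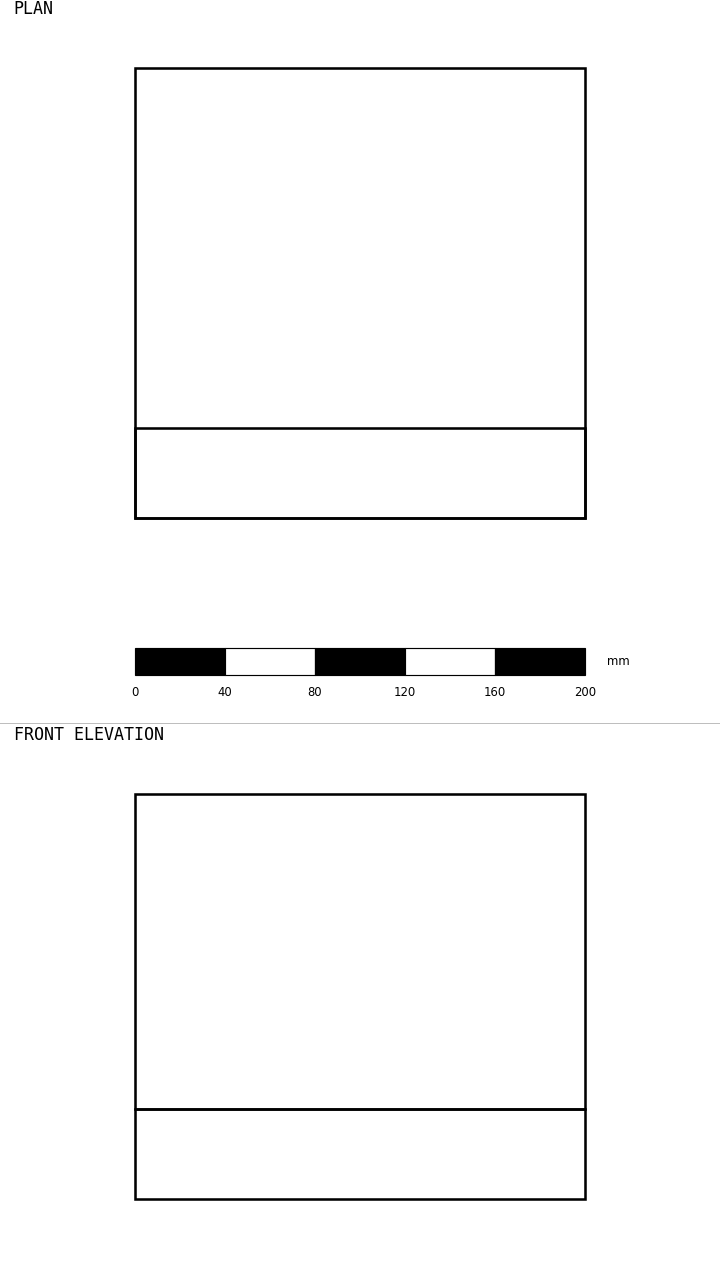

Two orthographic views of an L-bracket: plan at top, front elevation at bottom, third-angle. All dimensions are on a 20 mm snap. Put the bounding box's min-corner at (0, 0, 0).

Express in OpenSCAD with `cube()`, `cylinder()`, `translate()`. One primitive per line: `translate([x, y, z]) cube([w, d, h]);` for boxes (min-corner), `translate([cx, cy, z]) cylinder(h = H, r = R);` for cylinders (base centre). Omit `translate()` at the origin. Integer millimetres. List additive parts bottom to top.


cube([200, 200, 40]);
translate([0, 0, 40]) cube([200, 40, 140]);


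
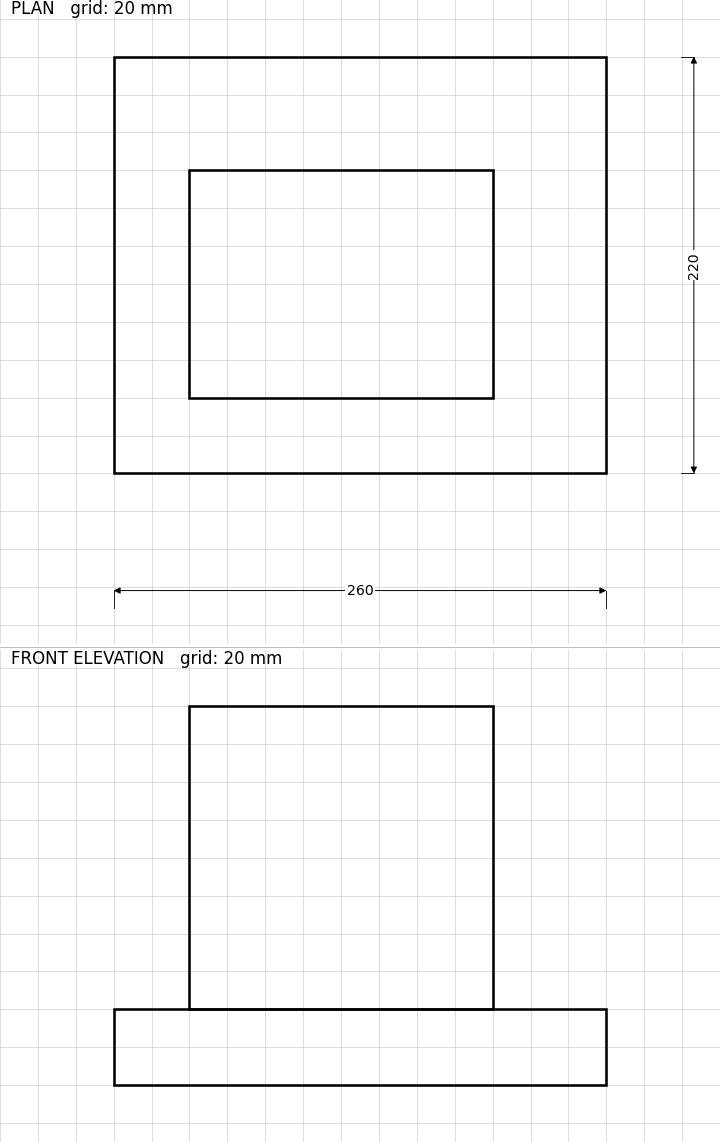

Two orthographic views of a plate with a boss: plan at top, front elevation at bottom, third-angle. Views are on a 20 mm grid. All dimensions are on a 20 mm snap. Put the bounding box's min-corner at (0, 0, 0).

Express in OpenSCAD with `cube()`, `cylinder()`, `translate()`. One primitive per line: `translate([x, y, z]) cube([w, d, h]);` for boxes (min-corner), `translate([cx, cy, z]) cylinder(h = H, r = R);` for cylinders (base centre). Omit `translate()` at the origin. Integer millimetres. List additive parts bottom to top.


cube([260, 220, 40]);
translate([40, 40, 40]) cube([160, 120, 160]);


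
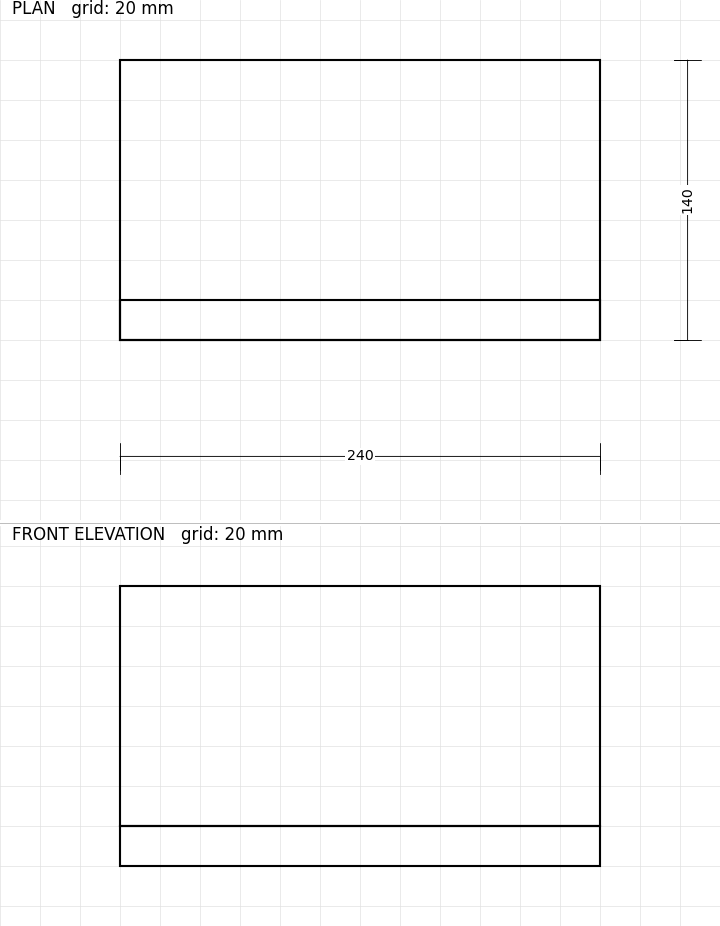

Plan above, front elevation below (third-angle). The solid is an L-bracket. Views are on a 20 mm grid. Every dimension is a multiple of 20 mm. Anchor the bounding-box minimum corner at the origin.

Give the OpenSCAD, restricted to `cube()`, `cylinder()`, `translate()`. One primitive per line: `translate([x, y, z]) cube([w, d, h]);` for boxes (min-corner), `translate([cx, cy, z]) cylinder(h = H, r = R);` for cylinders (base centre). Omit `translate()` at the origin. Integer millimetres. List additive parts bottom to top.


cube([240, 140, 20]);
translate([0, 0, 20]) cube([240, 20, 120]);


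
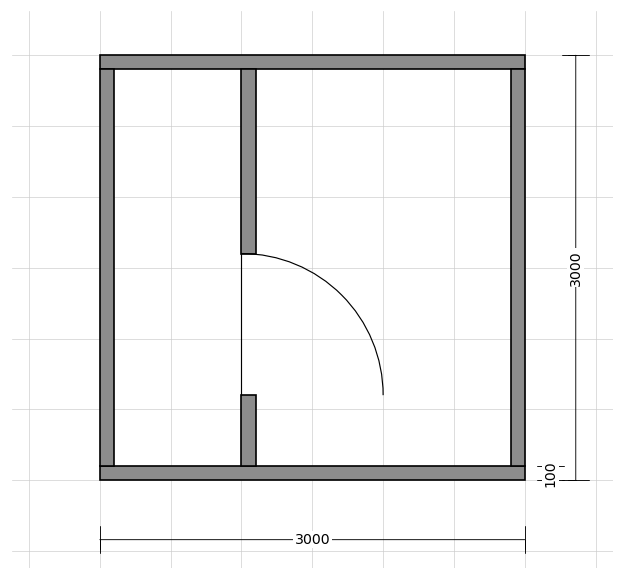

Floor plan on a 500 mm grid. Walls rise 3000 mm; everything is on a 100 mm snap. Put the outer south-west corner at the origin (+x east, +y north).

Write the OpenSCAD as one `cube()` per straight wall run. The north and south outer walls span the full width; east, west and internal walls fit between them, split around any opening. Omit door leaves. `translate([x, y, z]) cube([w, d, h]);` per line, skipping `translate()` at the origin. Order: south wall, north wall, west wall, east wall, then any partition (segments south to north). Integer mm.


cube([3000, 100, 3000]);
translate([0, 2900, 0]) cube([3000, 100, 3000]);
translate([0, 100, 0]) cube([100, 2800, 3000]);
translate([2900, 100, 0]) cube([100, 2800, 3000]);
translate([1000, 100, 0]) cube([100, 500, 3000]);
translate([1000, 1600, 0]) cube([100, 1300, 3000]);


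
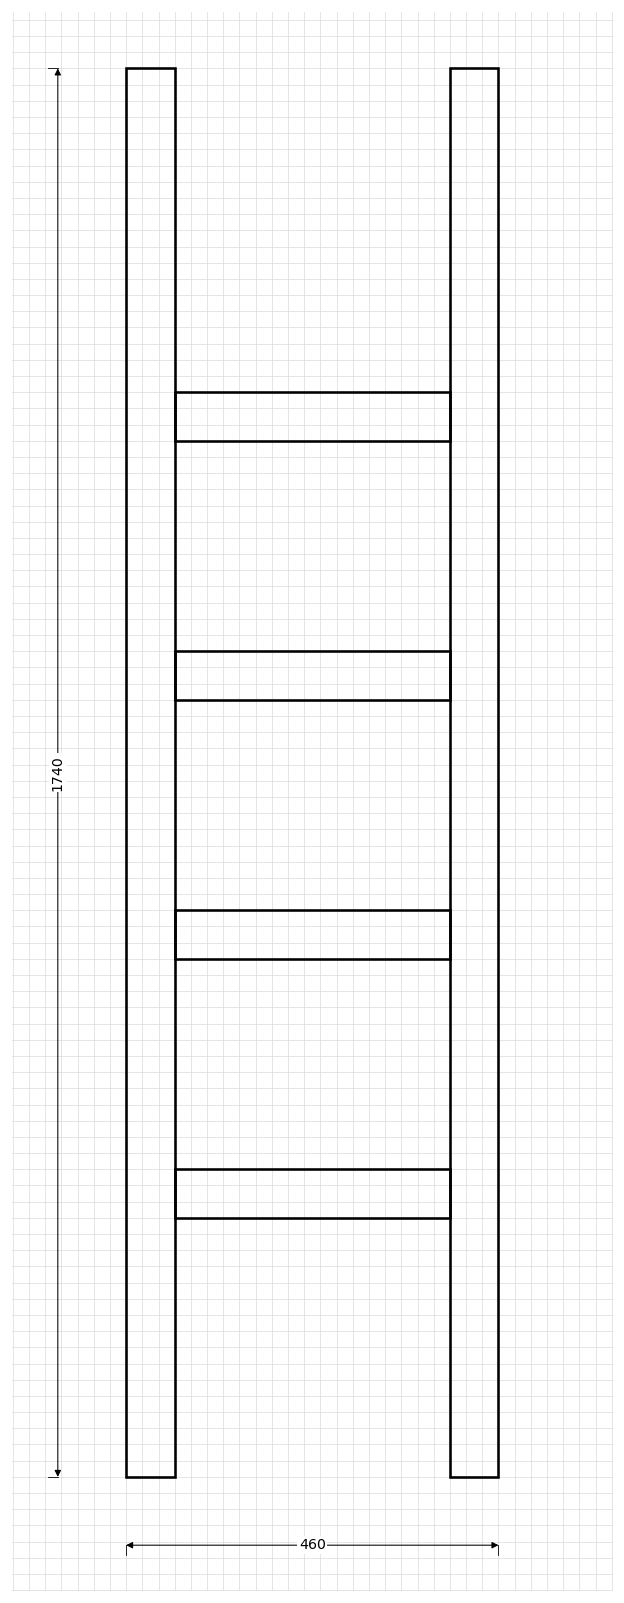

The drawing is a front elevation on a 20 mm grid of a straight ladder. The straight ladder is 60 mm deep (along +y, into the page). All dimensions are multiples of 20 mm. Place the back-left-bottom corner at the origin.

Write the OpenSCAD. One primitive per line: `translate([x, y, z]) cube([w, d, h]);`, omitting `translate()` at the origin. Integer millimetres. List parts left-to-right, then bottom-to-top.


cube([60, 60, 1740]);
translate([60, 0, 320]) cube([340, 60, 60]);
translate([60, 0, 640]) cube([340, 60, 60]);
translate([60, 0, 960]) cube([340, 60, 60]);
translate([60, 0, 1280]) cube([340, 60, 60]);
translate([400, 0, 0]) cube([60, 60, 1740]);
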